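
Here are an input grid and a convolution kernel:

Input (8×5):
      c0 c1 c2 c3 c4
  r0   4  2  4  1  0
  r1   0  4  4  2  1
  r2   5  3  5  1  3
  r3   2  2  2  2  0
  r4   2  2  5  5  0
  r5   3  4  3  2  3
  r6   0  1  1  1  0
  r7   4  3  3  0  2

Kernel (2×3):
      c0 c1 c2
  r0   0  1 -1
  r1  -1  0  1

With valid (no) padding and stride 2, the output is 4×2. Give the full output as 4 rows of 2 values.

Output[0,0]: The receptive field on the input at this output position is [4 2 4 / 0 4 4]. Elementwise product with the kernel and sum: 2·1 + 4·-1 + 0·-1 + 4·1.

2 -2
-2 -4
-3 5
-1 0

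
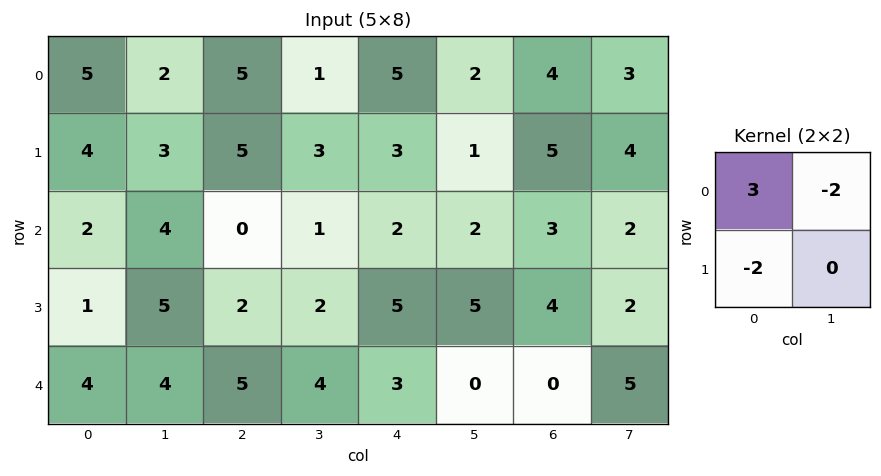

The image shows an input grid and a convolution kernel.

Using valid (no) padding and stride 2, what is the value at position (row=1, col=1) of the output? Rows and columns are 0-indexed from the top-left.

The receptive field on the input at this output position is [0 1 / 2 2]. Elementwise product with the kernel and sum: 0·3 + 1·-2 + 2·-2.

-6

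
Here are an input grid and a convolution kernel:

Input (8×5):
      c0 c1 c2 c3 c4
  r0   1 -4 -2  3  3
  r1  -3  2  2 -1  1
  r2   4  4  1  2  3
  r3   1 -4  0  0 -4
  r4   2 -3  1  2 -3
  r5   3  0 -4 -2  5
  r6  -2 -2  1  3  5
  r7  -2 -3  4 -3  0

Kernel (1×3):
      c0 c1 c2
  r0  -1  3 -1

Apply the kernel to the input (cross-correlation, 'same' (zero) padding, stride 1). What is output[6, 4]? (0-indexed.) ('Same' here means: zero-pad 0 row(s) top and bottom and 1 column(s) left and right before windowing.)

The receptive field on the zero-padded input at this output position is [3 5 0]. Elementwise product with the kernel and sum: 3·-1 + 5·3 + 0·-1.

12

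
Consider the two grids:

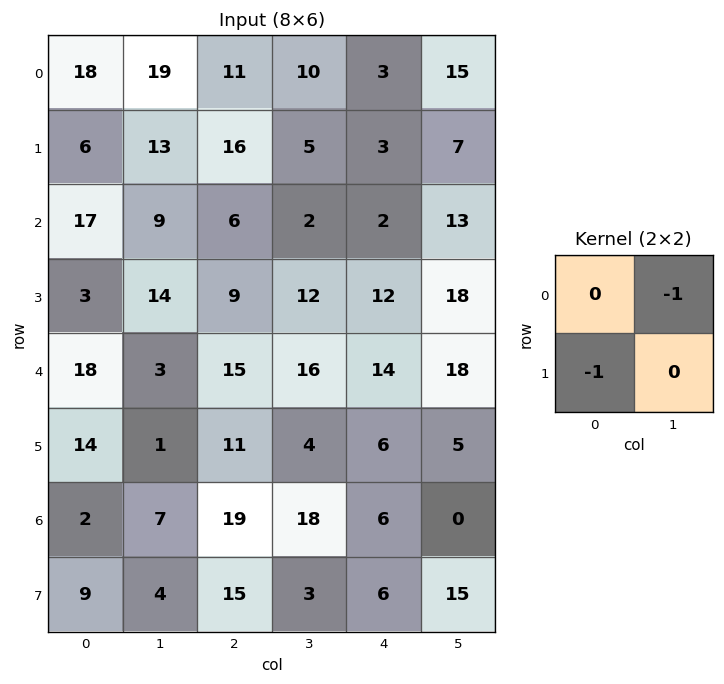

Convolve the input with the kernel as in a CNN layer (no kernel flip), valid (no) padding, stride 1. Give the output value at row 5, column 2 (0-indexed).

-23

The receptive field on the input at this output position is [11 4 / 19 18]. Elementwise product with the kernel and sum: 4·-1 + 19·-1.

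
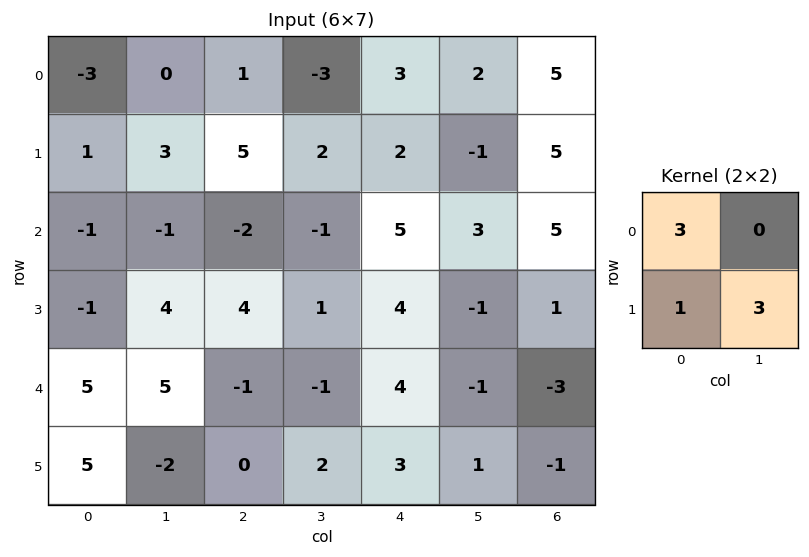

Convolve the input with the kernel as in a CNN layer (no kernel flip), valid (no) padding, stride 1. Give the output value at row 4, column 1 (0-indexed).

The receptive field on the input at this output position is [5 -1 / -2 0]. Elementwise product with the kernel and sum: 5·3 + -2·1 + 0·3.

13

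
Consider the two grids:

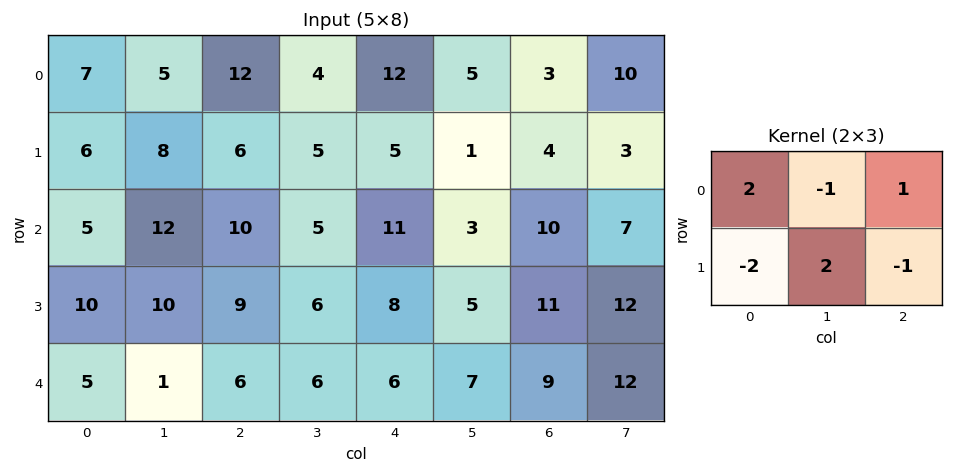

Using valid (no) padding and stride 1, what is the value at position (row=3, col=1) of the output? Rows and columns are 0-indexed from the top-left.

The receptive field on the input at this output position is [10 9 6 / 1 6 6]. Elementwise product with the kernel and sum: 10·2 + 9·-1 + 6·1 + 1·-2 + 6·2 + 6·-1.

21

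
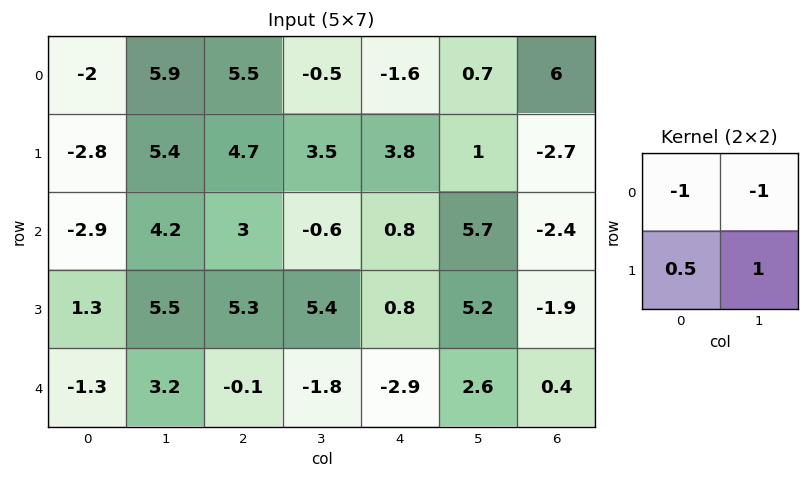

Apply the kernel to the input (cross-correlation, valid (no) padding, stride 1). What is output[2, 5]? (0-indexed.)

The receptive field on the input at this output position is [5.7 -2.4 / 5.2 -1.9]. Elementwise product with the kernel and sum: 5.7·-1 + -2.4·-1 + 5.2·0.5 + -1.9·1.

-2.6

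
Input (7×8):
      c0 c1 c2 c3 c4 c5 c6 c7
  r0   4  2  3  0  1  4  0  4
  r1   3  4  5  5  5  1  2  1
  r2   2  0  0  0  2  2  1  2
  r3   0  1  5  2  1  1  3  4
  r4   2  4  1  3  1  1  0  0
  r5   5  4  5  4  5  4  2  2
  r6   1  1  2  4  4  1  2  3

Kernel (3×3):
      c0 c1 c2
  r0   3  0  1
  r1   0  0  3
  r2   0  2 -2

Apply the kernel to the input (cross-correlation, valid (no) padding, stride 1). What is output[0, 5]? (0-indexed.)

The receptive field on the input at this output position is [4 0 4 / 1 2 1 / 2 1 2]. Elementwise product with the kernel and sum: 4·3 + 4·1 + 1·3 + 1·2 + 2·-2.

17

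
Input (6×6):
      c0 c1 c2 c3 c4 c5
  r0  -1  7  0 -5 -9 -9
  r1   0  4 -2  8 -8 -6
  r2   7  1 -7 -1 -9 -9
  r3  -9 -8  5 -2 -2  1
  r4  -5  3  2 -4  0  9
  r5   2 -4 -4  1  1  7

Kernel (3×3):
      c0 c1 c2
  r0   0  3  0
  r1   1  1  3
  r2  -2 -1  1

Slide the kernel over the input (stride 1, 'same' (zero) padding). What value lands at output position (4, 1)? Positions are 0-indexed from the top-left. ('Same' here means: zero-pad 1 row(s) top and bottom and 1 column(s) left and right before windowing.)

-24

The receptive field on the zero-padded input at this output position is [-9 -8 5 / -5 3 2 / 2 -4 -4]. Elementwise product with the kernel and sum: -8·3 + -5·1 + 3·1 + 2·3 + 2·-2 + -4·-1 + -4·1.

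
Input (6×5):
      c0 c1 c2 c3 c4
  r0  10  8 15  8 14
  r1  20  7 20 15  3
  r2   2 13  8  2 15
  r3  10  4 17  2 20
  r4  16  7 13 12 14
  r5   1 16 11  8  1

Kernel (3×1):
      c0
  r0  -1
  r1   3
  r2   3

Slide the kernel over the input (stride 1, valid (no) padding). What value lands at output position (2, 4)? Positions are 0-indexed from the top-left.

The receptive field on the input at this output position is [15 / 20 / 14]. Elementwise product with the kernel and sum: 15·-1 + 20·3 + 14·3.

87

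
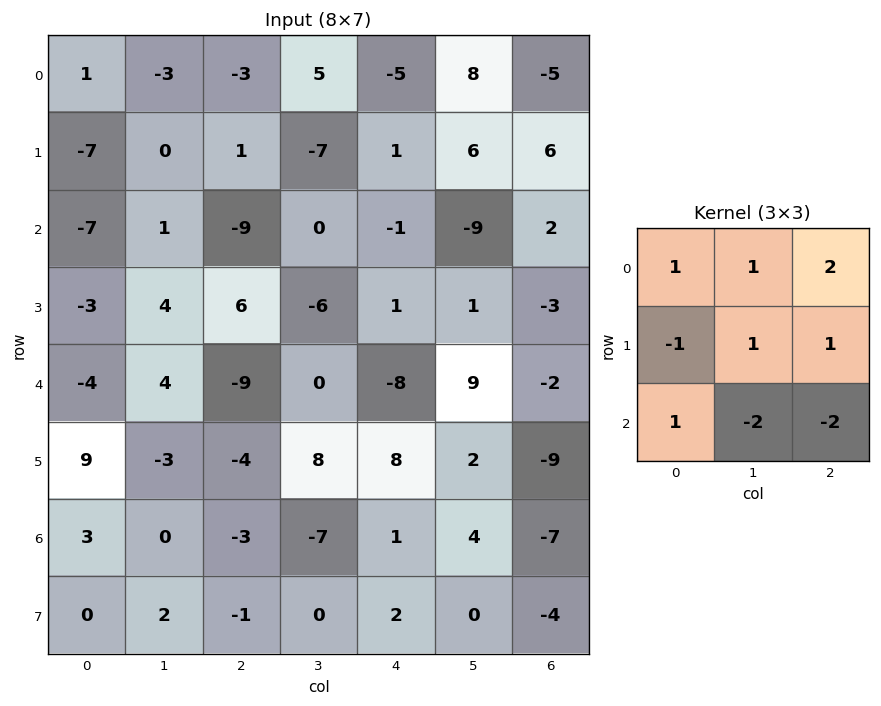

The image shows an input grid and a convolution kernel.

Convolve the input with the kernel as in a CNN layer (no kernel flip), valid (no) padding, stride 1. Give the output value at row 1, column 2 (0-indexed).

The receptive field on the input at this output position is [1 -7 1 / -9 0 -1 / 6 -6 1]. Elementwise product with the kernel and sum: 1·1 + -7·1 + 1·2 + -9·-1 + 0·1 + -1·1 + 6·1 + -6·-2 + 1·-2.

20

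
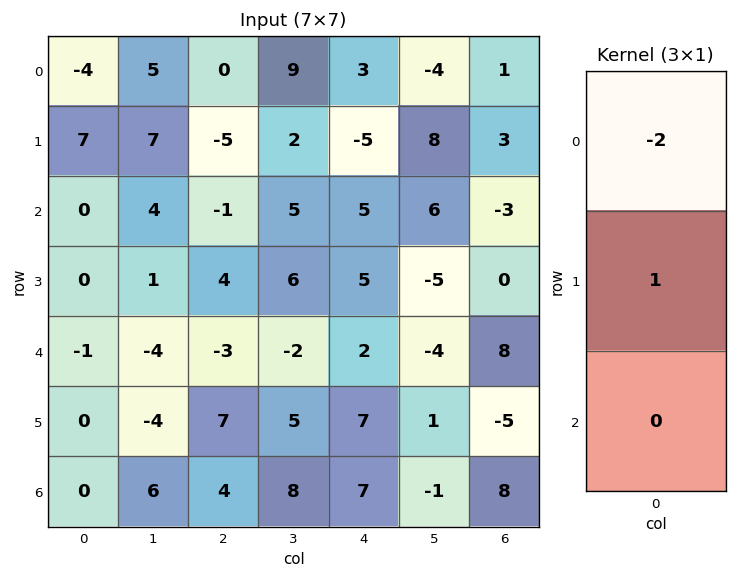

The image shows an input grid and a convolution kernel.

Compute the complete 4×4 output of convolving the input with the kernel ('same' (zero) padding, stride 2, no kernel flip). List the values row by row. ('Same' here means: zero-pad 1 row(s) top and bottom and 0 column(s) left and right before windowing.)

-4 0 3 1
-14 9 15 -9
-1 -11 -8 8
0 -10 -7 18

Output[0,0]: The receptive field on the zero-padded input at this output position is [0 / -4 / 7]. Elementwise product with the kernel and sum: 0·-2 + -4·1.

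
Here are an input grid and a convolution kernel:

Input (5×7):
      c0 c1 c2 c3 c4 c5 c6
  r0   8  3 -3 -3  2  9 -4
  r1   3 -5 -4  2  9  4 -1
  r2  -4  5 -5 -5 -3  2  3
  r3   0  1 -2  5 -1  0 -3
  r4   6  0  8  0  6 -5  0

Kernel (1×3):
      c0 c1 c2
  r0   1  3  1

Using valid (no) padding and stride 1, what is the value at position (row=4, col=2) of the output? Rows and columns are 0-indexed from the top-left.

The receptive field on the input at this output position is [8 0 6]. Elementwise product with the kernel and sum: 8·1 + 0·3 + 6·1.

14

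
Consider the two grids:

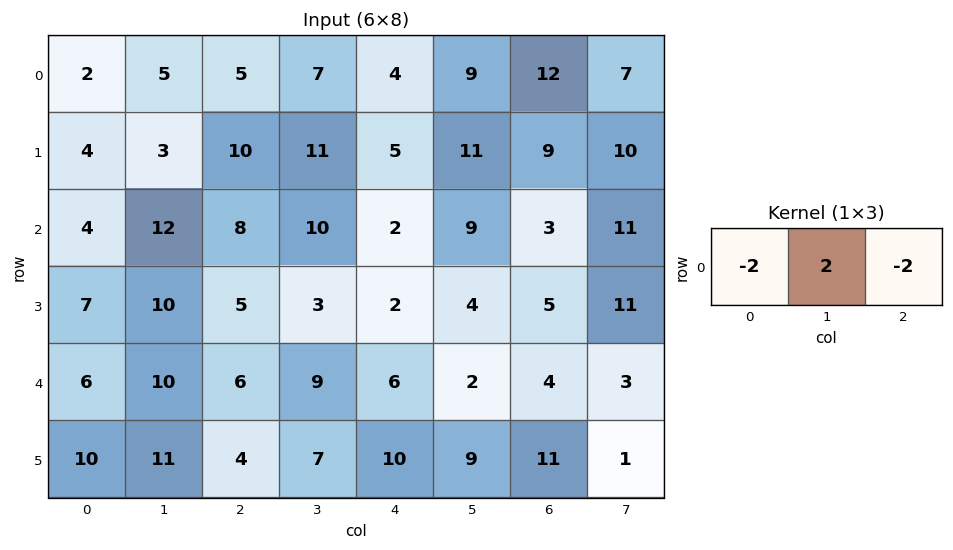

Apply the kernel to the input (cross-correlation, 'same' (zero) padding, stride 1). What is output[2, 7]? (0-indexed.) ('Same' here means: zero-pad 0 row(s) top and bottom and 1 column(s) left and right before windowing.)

16

The receptive field on the zero-padded input at this output position is [3 11 0]. Elementwise product with the kernel and sum: 3·-2 + 11·2 + 0·-2.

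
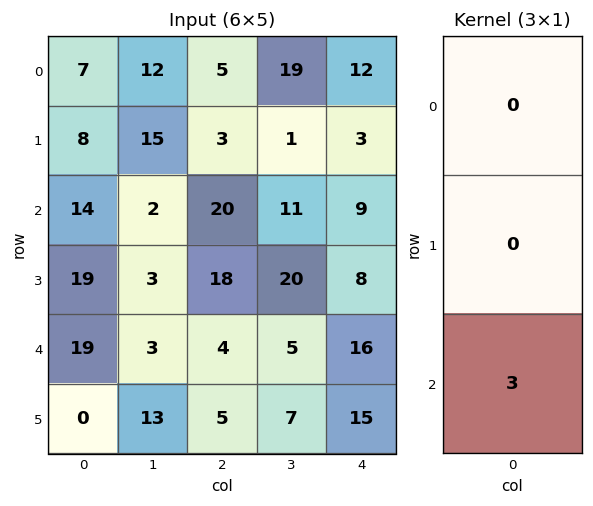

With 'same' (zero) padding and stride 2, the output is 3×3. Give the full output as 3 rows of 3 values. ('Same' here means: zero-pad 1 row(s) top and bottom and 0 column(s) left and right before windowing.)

Output[0,0]: The receptive field on the zero-padded input at this output position is [0 / 7 / 8]. Elementwise product with the kernel and sum: 8·3.

24 9 9
57 54 24
0 15 45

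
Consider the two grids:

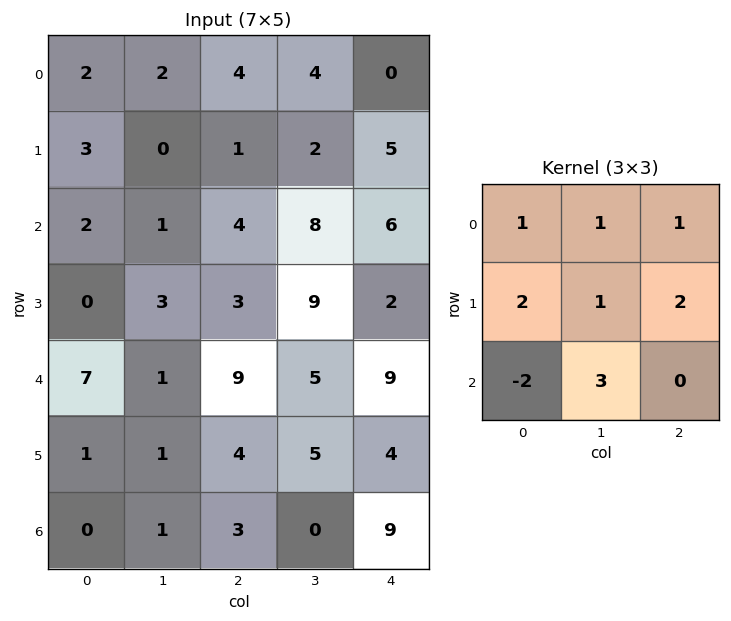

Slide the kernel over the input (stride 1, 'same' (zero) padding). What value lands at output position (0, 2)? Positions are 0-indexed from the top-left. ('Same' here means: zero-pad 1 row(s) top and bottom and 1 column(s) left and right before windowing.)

The receptive field on the zero-padded input at this output position is [0 0 0 / 2 4 4 / 0 1 2]. Elementwise product with the kernel and sum: 0·1 + 0·1 + 0·1 + 2·2 + 4·1 + 4·2 + 0·-2 + 1·3.

19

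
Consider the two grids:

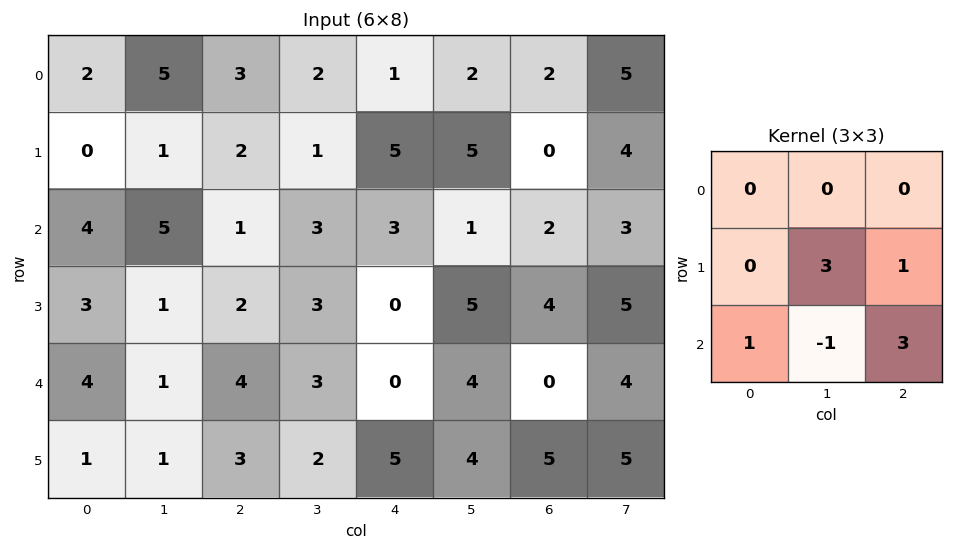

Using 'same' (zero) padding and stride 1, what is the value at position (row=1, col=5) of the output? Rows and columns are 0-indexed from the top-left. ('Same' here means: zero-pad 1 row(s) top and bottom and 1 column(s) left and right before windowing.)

23

The receptive field on the zero-padded input at this output position is [1 2 2 / 5 5 0 / 3 1 2]. Elementwise product with the kernel and sum: 5·3 + 0·1 + 3·1 + 1·-1 + 2·3.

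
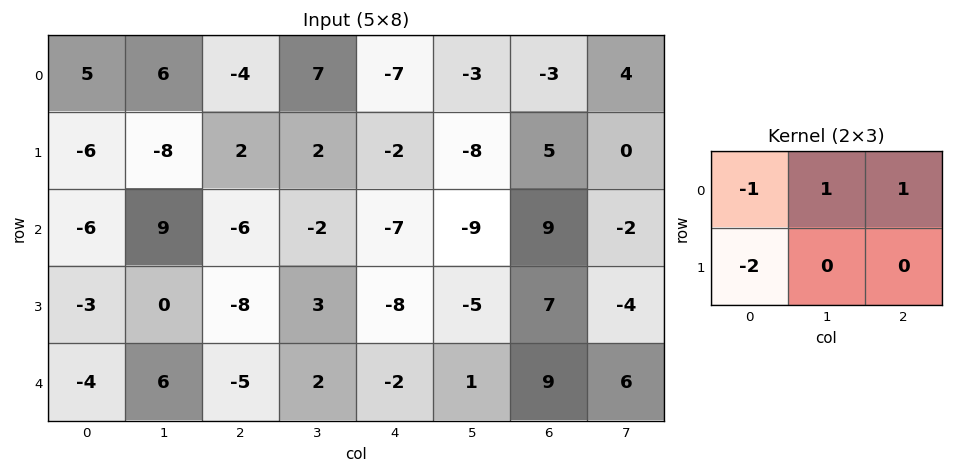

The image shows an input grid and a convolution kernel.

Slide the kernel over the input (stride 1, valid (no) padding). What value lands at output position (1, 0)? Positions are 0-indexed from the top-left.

12

The receptive field on the input at this output position is [-6 -8 2 / -6 9 -6]. Elementwise product with the kernel and sum: -6·-1 + -8·1 + 2·1 + -6·-2.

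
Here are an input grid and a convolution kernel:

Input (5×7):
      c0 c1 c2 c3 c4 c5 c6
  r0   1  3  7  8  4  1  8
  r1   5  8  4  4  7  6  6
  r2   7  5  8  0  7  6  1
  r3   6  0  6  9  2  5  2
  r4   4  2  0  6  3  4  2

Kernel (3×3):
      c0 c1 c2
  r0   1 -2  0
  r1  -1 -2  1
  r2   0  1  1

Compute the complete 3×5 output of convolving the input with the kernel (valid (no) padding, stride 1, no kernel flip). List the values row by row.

Output[0,0]: The receptive field on the input at this output position is [1 3 7 / 5 8 4 / 7 5 8]. Elementwise product with the kernel and sum: 1·1 + 3·-2 + 5·-1 + 8·-2 + 4·1 + 5·1 + 8·1.
Output[0,1]: The receptive field on the input at this output position is [3 7 8 / 8 4 4 / 5 8 0]. Elementwise product with the kernel and sum: 3·1 + 7·-2 + 8·-1 + 4·-2 + 4·1 + 8·1 + 0·1.

-9 -15 -7 1 -4
-14 -6 6 -11 -16
-1 -8 -5 -15 -9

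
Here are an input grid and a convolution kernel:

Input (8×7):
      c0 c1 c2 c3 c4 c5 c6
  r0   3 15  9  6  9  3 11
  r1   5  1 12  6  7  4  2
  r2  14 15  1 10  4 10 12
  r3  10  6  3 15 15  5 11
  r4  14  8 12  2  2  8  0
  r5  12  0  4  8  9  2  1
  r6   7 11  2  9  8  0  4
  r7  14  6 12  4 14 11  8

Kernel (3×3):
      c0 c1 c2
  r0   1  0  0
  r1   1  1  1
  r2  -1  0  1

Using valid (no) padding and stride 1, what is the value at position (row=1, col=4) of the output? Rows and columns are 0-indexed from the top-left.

29

The receptive field on the input at this output position is [7 4 2 / 4 10 12 / 15 5 11]. Elementwise product with the kernel and sum: 7·1 + 4·1 + 10·1 + 12·1 + 15·-1 + 11·1.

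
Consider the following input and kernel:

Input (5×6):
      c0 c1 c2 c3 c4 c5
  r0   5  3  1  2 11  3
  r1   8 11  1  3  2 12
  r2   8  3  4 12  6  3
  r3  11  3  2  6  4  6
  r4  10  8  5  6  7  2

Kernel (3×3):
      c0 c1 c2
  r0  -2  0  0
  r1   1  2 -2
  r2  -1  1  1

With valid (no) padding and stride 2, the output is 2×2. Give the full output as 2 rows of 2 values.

17 15
0 6

Output[0,0]: The receptive field on the input at this output position is [5 3 1 / 8 11 1 / 8 3 4]. Elementwise product with the kernel and sum: 5·-2 + 8·1 + 11·2 + 1·-2 + 8·-1 + 3·1 + 4·1.
Output[0,1]: The receptive field on the input at this output position is [1 2 11 / 1 3 2 / 4 12 6]. Elementwise product with the kernel and sum: 1·-2 + 1·1 + 3·2 + 2·-2 + 4·-1 + 12·1 + 6·1.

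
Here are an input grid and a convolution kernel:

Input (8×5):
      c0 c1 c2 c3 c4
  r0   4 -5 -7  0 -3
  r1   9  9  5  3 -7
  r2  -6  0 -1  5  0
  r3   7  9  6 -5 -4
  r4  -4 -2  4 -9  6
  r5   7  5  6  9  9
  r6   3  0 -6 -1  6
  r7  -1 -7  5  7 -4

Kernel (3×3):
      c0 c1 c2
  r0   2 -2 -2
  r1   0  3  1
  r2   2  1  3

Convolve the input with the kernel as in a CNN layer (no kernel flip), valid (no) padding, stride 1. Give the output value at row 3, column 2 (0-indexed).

The receptive field on the input at this output position is [6 -5 -4 / 4 -9 6 / 6 9 9]. Elementwise product with the kernel and sum: 6·2 + -5·-2 + -4·-2 + -9·3 + 6·1 + 6·2 + 9·1 + 9·3.

57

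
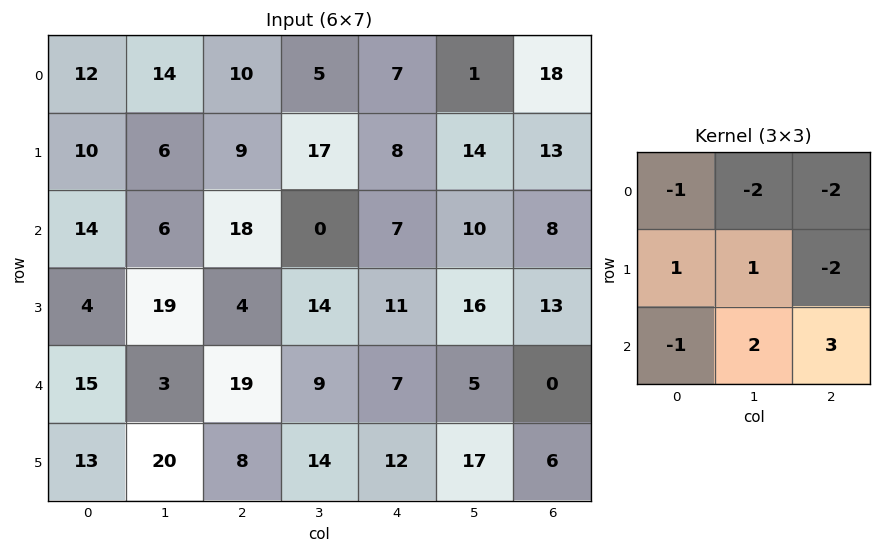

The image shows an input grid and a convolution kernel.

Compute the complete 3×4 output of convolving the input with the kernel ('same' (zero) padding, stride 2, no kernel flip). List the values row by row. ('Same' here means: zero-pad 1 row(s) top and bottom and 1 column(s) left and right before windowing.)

Output[0,0]: The receptive field on the zero-padded input at this output position is [0 0 0 / 0 12 14 / 0 10 6]. Elementwise product with the kernel and sum: 0·-1 + 0·-2 + 0·-2 + 0·1 + 12·1 + 14·-2 + 0·-1 + 10·2 + 6·3.
Output[0,1]: The receptive field on the zero-padded input at this output position is [0 0 0 / 14 10 5 / 6 9 17]. Elementwise product with the kernel and sum: 0·-1 + 0·-2 + 0·-2 + 14·1 + 10·1 + 5·-2 + 6·-1 + 9·2 + 17·3.

22 77 51 31
35 -3 -18 -12
49 -13 -1 -42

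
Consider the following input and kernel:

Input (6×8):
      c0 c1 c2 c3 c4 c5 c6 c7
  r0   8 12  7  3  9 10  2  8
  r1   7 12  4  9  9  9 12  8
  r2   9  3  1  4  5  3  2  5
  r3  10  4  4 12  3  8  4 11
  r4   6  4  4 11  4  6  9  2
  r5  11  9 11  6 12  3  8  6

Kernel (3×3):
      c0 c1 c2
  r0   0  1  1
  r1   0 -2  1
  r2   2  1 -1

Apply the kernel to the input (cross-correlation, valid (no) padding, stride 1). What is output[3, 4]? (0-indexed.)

The receptive field on the input at this output position is [3 8 4 / 4 6 9 / 12 3 8]. Elementwise product with the kernel and sum: 8·1 + 4·1 + 6·-2 + 9·1 + 12·2 + 3·1 + 8·-1.

28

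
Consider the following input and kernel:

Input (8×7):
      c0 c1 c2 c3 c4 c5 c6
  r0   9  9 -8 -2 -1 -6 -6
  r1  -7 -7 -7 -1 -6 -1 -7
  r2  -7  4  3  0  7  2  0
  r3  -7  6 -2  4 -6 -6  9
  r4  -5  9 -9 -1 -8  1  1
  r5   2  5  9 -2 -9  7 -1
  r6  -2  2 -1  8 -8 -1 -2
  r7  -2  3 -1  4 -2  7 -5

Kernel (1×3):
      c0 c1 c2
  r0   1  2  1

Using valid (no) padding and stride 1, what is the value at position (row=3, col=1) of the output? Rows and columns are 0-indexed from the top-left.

6

The receptive field on the input at this output position is [6 -2 4]. Elementwise product with the kernel and sum: 6·1 + -2·2 + 4·1.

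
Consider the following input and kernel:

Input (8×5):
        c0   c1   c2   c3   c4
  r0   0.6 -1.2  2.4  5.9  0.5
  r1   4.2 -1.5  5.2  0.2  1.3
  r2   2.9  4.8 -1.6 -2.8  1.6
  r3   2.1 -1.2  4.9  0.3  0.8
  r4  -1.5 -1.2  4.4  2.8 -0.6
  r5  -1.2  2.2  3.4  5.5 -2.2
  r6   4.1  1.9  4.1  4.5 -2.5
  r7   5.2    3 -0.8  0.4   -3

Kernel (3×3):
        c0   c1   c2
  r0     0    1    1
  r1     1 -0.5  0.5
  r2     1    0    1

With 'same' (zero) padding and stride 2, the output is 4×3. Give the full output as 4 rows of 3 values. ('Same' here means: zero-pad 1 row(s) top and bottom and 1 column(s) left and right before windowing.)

-2.4 -0.75 5.85
2.45 8.7 -2
3.25 10.9 9.4
2.9 14.4 3.95

Output[0,0]: The receptive field on the zero-padded input at this output position is [0 0 0 / 0 0.6 -1.2 / 0 4.2 -1.5]. Elementwise product with the kernel and sum: 0·1 + 0·1 + 0·1 + 0.6·-0.5 + -1.2·0.5 + 0·1 + -1.5·1.
Output[0,1]: The receptive field on the zero-padded input at this output position is [0 0 0 / -1.2 2.4 5.9 / -1.5 5.2 0.2]. Elementwise product with the kernel and sum: 0·1 + 0·1 + -1.2·1 + 2.4·-0.5 + 5.9·0.5 + -1.5·1 + 0.2·1.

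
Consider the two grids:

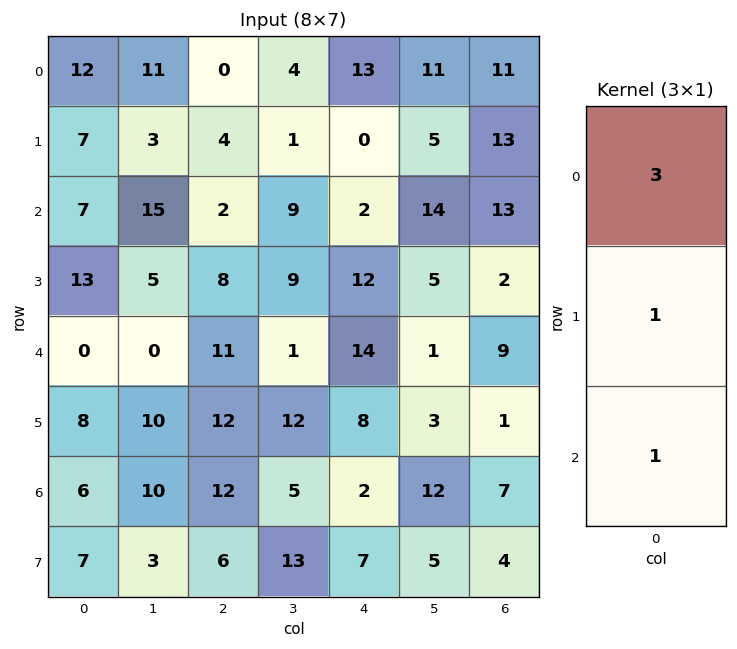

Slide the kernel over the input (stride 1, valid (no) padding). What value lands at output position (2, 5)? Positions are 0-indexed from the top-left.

The receptive field on the input at this output position is [14 / 5 / 1]. Elementwise product with the kernel and sum: 14·3 + 5·1 + 1·1.

48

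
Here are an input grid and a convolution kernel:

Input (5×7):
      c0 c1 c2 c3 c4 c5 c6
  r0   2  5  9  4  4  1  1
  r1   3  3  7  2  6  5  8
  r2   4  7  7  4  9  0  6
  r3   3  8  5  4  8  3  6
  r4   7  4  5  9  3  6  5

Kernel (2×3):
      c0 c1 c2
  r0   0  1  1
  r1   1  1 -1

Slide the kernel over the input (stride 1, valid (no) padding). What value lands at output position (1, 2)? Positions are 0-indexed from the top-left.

10

The receptive field on the input at this output position is [7 2 6 / 7 4 9]. Elementwise product with the kernel and sum: 2·1 + 6·1 + 7·1 + 4·1 + 9·-1.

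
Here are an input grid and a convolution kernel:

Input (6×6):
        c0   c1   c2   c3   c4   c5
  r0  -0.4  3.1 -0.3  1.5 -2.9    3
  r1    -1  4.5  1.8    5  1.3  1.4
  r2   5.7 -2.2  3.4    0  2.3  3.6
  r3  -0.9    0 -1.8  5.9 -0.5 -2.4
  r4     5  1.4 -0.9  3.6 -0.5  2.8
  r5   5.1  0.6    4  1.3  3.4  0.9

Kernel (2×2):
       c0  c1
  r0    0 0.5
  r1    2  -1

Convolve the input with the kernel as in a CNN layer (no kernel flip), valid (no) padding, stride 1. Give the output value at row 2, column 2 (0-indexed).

The receptive field on the input at this output position is [3.4 0 / -1.8 5.9]. Elementwise product with the kernel and sum: 0·0.5 + -1.8·2 + 5.9·-1.

-9.5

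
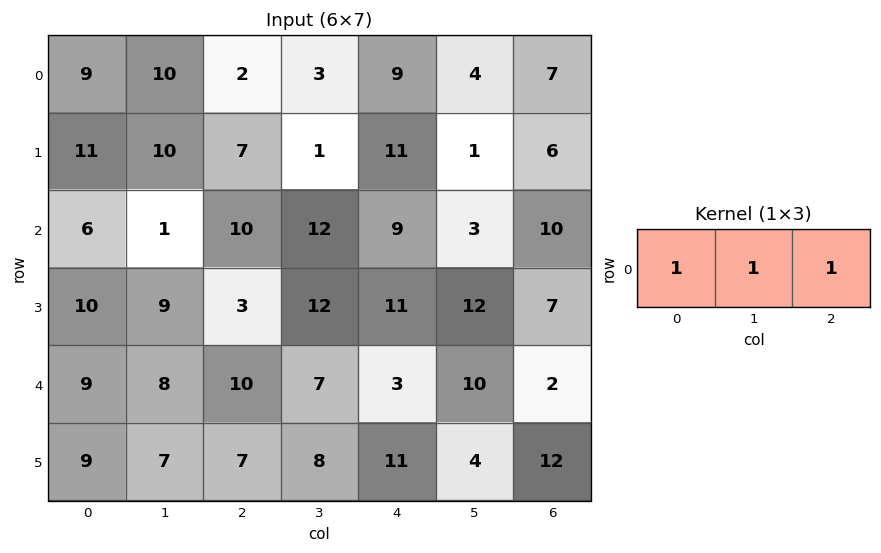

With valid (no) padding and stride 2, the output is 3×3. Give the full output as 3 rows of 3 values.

21 14 20
17 31 22
27 20 15

Output[0,0]: The receptive field on the input at this output position is [9 10 2]. Elementwise product with the kernel and sum: 9·1 + 10·1 + 2·1.
Output[0,1]: The receptive field on the input at this output position is [2 3 9]. Elementwise product with the kernel and sum: 2·1 + 3·1 + 9·1.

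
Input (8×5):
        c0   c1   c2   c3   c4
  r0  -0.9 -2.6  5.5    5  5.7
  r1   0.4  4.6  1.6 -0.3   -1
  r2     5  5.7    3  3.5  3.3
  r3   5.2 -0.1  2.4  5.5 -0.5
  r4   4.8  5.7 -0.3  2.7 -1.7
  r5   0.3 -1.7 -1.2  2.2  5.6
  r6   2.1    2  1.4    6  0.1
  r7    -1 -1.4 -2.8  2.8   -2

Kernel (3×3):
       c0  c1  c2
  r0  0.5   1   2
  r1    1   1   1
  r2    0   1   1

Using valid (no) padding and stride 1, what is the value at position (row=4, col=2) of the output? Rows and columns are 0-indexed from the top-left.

11.85

The receptive field on the input at this output position is [-0.3 2.7 -1.7 / -1.2 2.2 5.6 / 1.4 6 0.1]. Elementwise product with the kernel and sum: -0.3·0.5 + 2.7·1 + -1.7·2 + -1.2·1 + 2.2·1 + 5.6·1 + 6·1 + 0.1·1.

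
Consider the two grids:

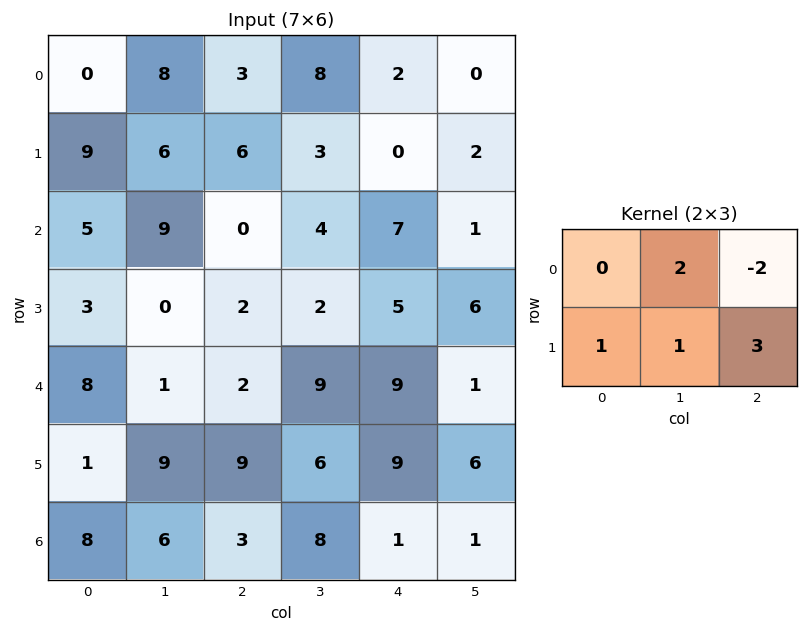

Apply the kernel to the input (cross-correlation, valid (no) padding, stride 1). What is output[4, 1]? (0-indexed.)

22

The receptive field on the input at this output position is [1 2 9 / 9 9 6]. Elementwise product with the kernel and sum: 2·2 + 9·-2 + 9·1 + 9·1 + 6·3.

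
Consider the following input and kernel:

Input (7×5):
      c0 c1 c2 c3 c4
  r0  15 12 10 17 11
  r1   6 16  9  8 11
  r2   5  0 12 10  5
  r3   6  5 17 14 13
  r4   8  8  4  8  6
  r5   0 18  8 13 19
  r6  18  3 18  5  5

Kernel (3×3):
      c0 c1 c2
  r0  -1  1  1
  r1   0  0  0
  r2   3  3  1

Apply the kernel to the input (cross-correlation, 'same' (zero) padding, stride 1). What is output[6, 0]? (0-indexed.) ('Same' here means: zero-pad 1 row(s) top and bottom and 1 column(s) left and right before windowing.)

18

The receptive field on the zero-padded input at this output position is [0 0 18 / 0 18 3 / 0 0 0]. Elementwise product with the kernel and sum: 0·-1 + 0·1 + 18·1 + 0·3 + 0·3 + 0·1.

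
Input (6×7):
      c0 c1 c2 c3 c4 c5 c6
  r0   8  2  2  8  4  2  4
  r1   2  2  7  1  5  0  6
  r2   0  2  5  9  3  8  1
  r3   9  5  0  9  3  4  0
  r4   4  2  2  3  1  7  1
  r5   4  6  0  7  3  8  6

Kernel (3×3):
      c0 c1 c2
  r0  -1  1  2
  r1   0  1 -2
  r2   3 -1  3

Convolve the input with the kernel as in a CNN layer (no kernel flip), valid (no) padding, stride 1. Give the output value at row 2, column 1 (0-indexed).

16

The receptive field on the input at this output position is [2 5 9 / 5 0 9 / 2 2 3]. Elementwise product with the kernel and sum: 2·-1 + 5·1 + 9·2 + 0·1 + 9·-2 + 2·3 + 2·-1 + 3·3.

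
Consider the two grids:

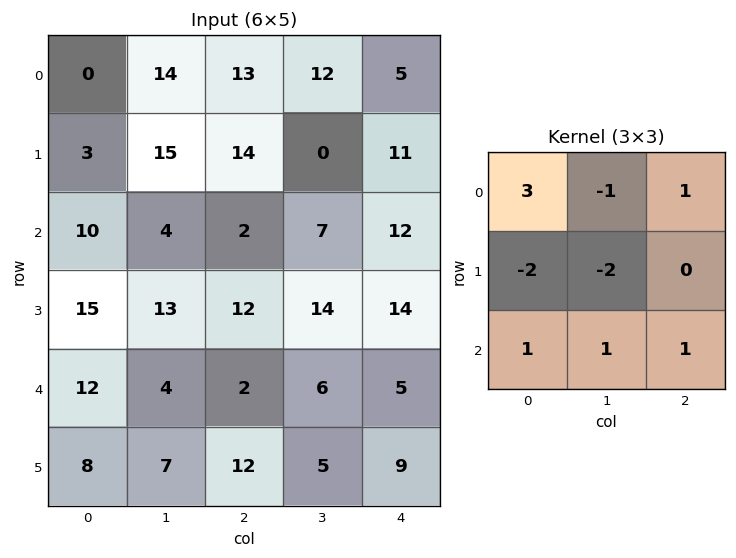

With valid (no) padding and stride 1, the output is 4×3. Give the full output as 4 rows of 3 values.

-21 -4 25
20 58 75
-10 -21 -28
39 53 46

Output[0,0]: The receptive field on the input at this output position is [0 14 13 / 3 15 14 / 10 4 2]. Elementwise product with the kernel and sum: 0·3 + 14·-1 + 13·1 + 3·-2 + 15·-2 + 10·1 + 4·1 + 2·1.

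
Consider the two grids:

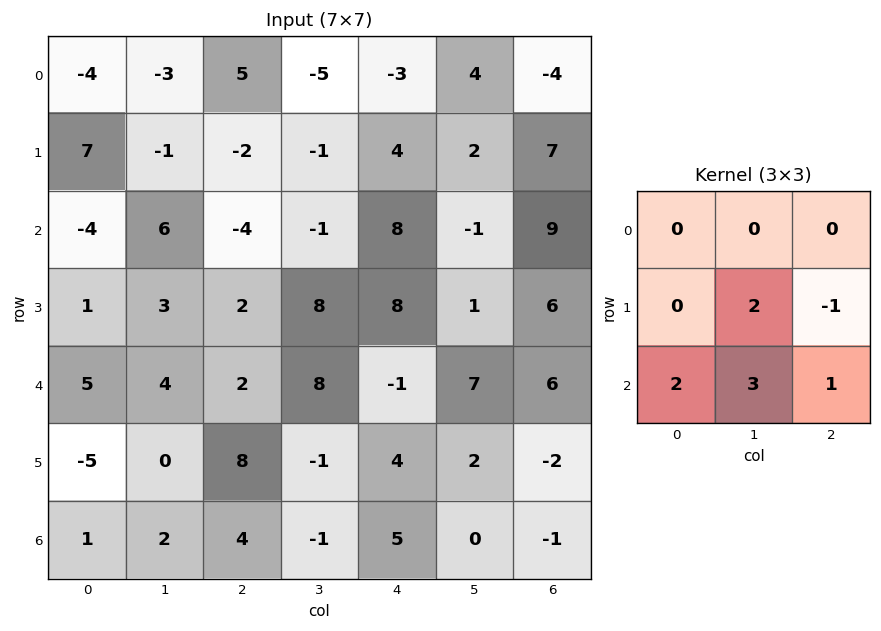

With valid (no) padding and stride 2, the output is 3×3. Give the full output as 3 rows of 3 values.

6 -9 19
28 35 21
4 4 15

Output[0,0]: The receptive field on the input at this output position is [-4 -3 5 / 7 -1 -2 / -4 6 -4]. Elementwise product with the kernel and sum: -1·2 + -2·-1 + -4·2 + 6·3 + -4·1.
Output[0,1]: The receptive field on the input at this output position is [5 -5 -3 / -2 -1 4 / -4 -1 8]. Elementwise product with the kernel and sum: -1·2 + 4·-1 + -4·2 + -1·3 + 8·1.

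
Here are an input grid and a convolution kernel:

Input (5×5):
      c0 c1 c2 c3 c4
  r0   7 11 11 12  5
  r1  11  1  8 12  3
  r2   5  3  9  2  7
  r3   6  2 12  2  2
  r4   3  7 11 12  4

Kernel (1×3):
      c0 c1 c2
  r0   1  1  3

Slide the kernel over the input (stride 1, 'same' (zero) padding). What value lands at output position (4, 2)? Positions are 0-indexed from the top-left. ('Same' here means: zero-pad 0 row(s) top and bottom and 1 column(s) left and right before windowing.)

The receptive field on the zero-padded input at this output position is [7 11 12]. Elementwise product with the kernel and sum: 7·1 + 11·1 + 12·3.

54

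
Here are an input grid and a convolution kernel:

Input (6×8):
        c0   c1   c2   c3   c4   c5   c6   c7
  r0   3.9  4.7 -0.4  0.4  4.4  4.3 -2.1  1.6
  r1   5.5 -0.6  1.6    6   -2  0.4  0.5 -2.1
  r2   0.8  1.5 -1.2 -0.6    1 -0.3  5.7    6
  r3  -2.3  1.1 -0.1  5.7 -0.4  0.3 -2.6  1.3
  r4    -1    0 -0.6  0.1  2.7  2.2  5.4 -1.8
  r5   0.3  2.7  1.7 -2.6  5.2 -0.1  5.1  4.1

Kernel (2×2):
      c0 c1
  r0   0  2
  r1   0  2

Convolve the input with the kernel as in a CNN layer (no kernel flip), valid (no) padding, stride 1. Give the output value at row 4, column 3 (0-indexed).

The receptive field on the input at this output position is [0.1 2.7 / -2.6 5.2]. Elementwise product with the kernel and sum: 2.7·2 + 5.2·2.

15.8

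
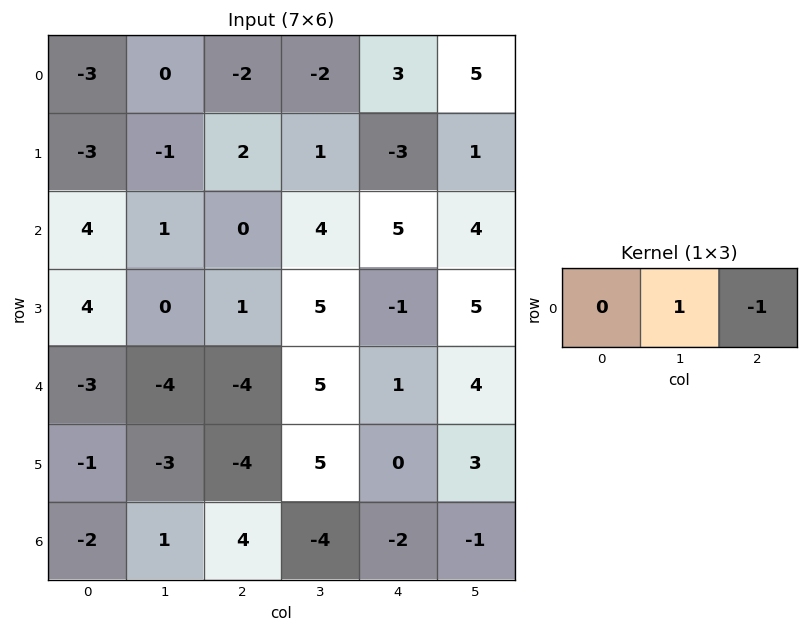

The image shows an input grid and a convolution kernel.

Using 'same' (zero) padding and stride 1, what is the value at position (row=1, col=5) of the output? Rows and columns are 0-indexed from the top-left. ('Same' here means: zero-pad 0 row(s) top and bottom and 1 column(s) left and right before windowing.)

The receptive field on the zero-padded input at this output position is [-3 1 0]. Elementwise product with the kernel and sum: 1·1 + 0·-1.

1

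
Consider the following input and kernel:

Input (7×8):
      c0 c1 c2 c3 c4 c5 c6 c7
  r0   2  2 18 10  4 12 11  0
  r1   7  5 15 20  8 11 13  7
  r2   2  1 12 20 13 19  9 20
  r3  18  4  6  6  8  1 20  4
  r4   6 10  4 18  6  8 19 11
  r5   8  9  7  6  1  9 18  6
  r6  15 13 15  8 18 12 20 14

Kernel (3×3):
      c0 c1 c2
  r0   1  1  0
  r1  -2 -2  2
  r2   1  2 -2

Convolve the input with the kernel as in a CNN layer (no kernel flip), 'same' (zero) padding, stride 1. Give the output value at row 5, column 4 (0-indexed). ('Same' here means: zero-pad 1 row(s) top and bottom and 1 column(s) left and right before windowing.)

The receptive field on the zero-padded input at this output position is [18 6 8 / 6 1 9 / 8 18 12]. Elementwise product with the kernel and sum: 18·1 + 6·1 + 6·-2 + 1·-2 + 9·2 + 8·1 + 18·2 + 12·-2.

48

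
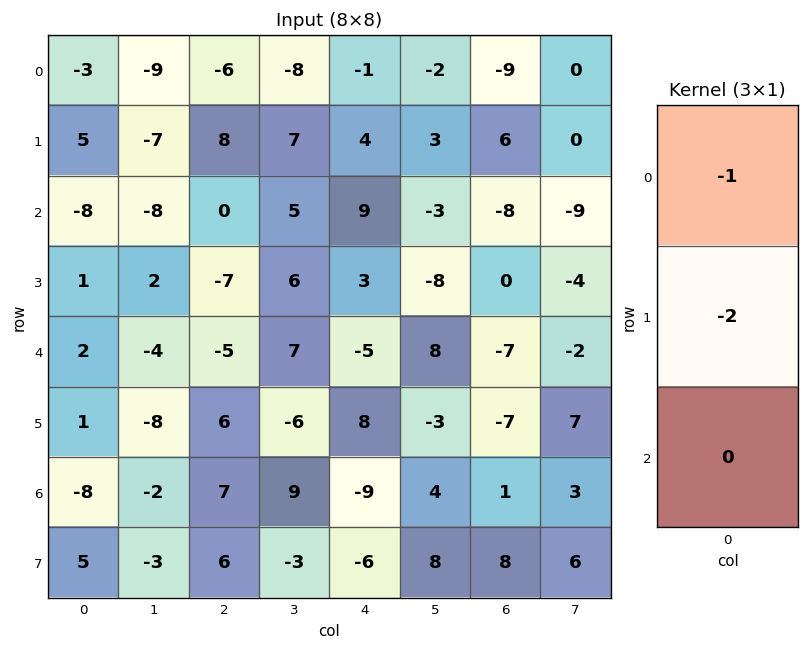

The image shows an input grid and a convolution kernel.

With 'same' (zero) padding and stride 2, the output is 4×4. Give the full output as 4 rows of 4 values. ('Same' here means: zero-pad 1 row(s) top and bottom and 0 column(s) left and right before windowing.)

Output[0,0]: The receptive field on the zero-padded input at this output position is [0 / -3 / 5]. Elementwise product with the kernel and sum: 0·-1 + -3·-2.
Output[0,1]: The receptive field on the zero-padded input at this output position is [0 / -6 / 8]. Elementwise product with the kernel and sum: 0·-1 + -6·-2.

6 12 2 18
11 -8 -22 10
-5 17 7 14
15 -20 10 5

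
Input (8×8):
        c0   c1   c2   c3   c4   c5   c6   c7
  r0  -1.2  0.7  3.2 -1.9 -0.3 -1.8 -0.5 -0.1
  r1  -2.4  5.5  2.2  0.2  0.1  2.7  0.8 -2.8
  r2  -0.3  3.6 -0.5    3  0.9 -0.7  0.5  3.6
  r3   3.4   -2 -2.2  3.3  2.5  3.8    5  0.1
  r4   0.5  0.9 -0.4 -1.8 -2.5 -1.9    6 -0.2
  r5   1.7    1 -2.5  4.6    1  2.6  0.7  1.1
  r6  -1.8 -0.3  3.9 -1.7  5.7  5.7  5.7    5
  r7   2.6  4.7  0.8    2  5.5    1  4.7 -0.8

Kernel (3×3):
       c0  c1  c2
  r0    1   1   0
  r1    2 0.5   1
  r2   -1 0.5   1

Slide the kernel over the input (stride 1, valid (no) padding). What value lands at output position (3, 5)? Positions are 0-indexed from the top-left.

6.65

The receptive field on the input at this output position is [3.8 5 0.1 / -1.9 6 -0.2 / 2.6 0.7 1.1]. Elementwise product with the kernel and sum: 3.8·1 + 5·1 + -1.9·2 + 6·0.5 + -0.2·1 + 2.6·-1 + 0.7·0.5 + 1.1·1.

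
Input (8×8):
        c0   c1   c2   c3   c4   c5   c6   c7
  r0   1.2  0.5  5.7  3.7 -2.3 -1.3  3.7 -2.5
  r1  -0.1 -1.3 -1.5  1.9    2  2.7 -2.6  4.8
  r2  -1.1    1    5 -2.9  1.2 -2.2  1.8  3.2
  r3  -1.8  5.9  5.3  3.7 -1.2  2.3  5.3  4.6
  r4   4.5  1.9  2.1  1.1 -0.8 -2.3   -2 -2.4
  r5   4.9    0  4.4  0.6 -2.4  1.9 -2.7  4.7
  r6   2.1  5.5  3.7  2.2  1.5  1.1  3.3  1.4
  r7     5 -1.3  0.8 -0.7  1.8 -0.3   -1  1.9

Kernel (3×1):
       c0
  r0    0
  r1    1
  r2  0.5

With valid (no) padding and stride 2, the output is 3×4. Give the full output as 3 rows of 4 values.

-0.65 1 2.6 -1.7
0.45 6.35 -1.6 4.3
5.95 6.25 -1.65 -1.05

Output[0,0]: The receptive field on the input at this output position is [1.2 / -0.1 / -1.1]. Elementwise product with the kernel and sum: -0.1·1 + -1.1·0.5.
Output[0,1]: The receptive field on the input at this output position is [5.7 / -1.5 / 5]. Elementwise product with the kernel and sum: -1.5·1 + 5·0.5.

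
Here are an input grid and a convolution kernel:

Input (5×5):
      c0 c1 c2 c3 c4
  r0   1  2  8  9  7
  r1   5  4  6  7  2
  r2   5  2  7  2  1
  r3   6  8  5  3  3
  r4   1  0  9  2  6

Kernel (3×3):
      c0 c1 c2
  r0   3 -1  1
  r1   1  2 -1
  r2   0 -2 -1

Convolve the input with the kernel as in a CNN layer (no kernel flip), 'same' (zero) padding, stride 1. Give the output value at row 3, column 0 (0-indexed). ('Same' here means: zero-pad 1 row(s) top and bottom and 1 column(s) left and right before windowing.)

The receptive field on the zero-padded input at this output position is [0 5 2 / 0 6 8 / 0 1 0]. Elementwise product with the kernel and sum: 0·3 + 5·-1 + 2·1 + 0·1 + 6·2 + 8·-1 + 1·-2 + 0·-1.

-1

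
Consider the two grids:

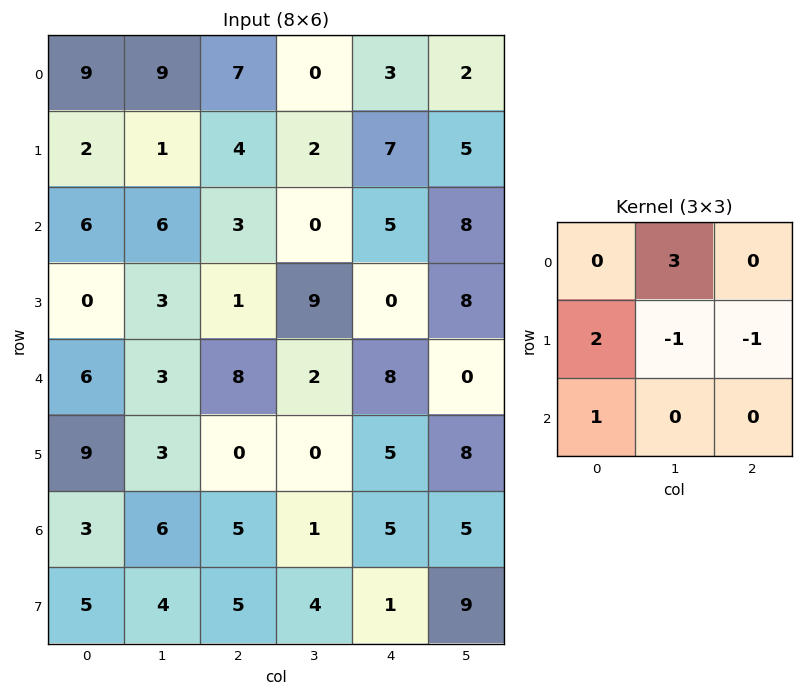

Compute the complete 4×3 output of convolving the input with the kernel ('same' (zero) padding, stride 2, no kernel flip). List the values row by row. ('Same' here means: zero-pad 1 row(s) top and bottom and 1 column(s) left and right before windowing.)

Output[0,0]: The receptive field on the zero-padded input at this output position is [0 0 0 / 0 9 9 / 0 2 1]. Elementwise product with the kernel and sum: 0·3 + 0·2 + 9·-1 + 9·-1 + 0·1.
Output[0,1]: The receptive field on the zero-padded input at this output position is [0 0 0 / 9 7 0 / 1 4 2]. Elementwise product with the kernel and sum: 0·3 + 9·2 + 7·-1 + 0·-1 + 1·1.

-18 12 -3
-6 24 17
-9 2 -4
18 10 11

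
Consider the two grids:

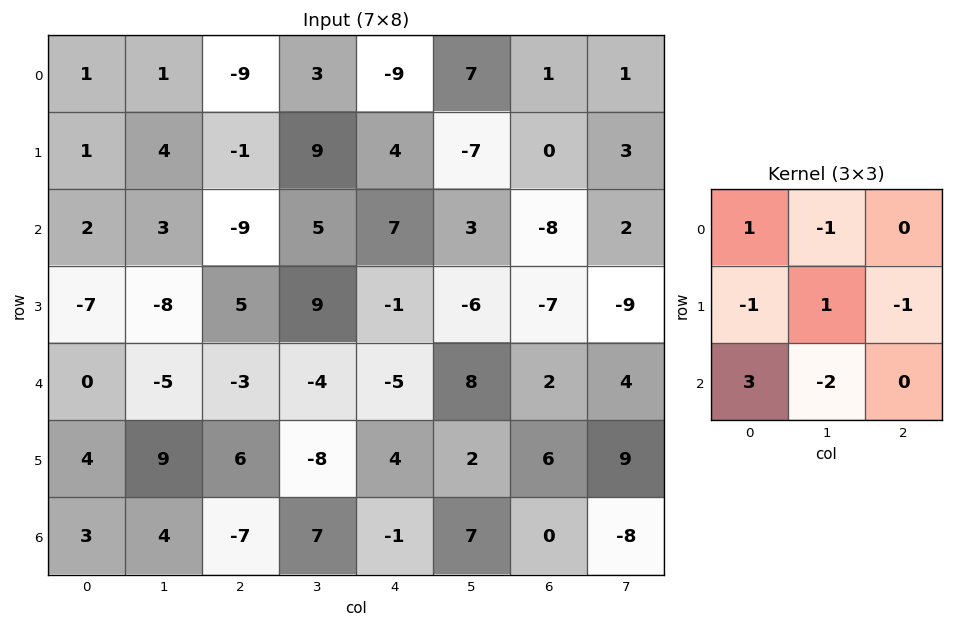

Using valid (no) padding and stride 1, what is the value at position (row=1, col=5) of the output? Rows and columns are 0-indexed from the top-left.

-24

The receptive field on the input at this output position is [-7 0 3 / 3 -8 2 / -6 -7 -9]. Elementwise product with the kernel and sum: -7·1 + 0·-1 + 3·-1 + -8·1 + 2·-1 + -6·3 + -7·-2.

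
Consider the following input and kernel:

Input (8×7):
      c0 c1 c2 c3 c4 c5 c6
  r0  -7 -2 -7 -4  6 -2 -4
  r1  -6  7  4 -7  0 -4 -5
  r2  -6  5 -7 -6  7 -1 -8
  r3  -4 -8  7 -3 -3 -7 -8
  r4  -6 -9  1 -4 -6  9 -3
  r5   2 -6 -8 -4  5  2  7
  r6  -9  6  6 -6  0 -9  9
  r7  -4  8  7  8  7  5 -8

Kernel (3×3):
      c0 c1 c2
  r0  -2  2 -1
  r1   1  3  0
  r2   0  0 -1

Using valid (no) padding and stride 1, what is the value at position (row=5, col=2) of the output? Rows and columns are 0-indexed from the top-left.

The receptive field on the input at this output position is [-8 -4 5 / 6 -6 0 / 7 8 7]. Elementwise product with the kernel and sum: -8·-2 + -4·2 + 5·-1 + 6·1 + -6·3 + 7·-1.

-16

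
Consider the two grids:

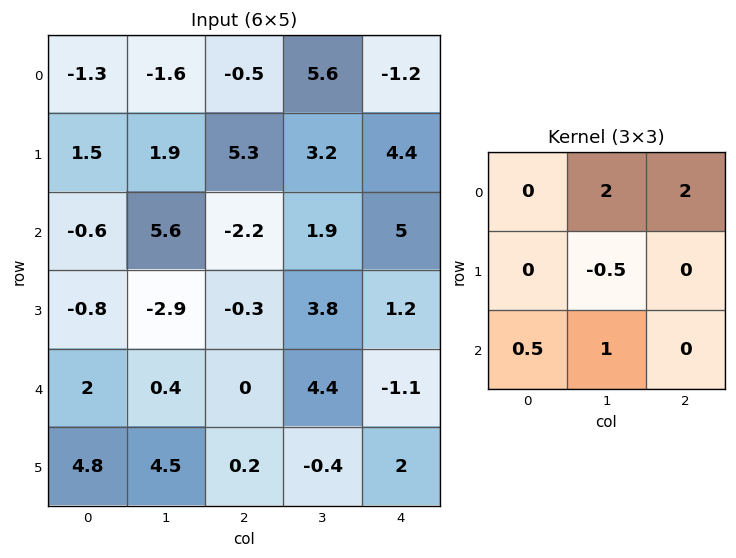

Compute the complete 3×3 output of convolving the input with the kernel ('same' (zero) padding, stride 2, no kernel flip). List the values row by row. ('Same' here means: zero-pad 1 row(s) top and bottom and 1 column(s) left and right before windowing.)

Output[0,0]: The receptive field on the zero-padded input at this output position is [0 0 0 / 0 -1.3 -1.6 / 0 1.5 1.9]. Elementwise product with the kernel and sum: 0·2 + 0·2 + -1.3·-0.5 + 0·0.5 + 1.5·1.
Output[0,1]: The receptive field on the zero-padded input at this output position is [0 0 0 / -1.6 -0.5 5.6 / 1.9 5.3 3.2]. Elementwise product with the kernel and sum: 0·2 + 0·2 + -0.5·-0.5 + 1.9·0.5 + 5.3·1.

2.15 6.5 6.6
6.3 16.35 9.4
-3.6 9.45 4.75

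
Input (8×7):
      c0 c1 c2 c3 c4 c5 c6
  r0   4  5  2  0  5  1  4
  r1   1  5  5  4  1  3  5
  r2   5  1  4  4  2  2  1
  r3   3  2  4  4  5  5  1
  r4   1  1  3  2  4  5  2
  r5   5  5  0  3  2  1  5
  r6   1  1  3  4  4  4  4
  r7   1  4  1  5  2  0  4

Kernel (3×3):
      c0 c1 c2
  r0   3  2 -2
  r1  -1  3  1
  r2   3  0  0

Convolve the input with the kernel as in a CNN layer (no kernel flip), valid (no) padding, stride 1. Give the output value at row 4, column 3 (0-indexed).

20

The receptive field on the input at this output position is [2 4 5 / 3 2 1 / 4 4 4]. Elementwise product with the kernel and sum: 2·3 + 4·2 + 5·-2 + 3·-1 + 2·3 + 1·1 + 4·3.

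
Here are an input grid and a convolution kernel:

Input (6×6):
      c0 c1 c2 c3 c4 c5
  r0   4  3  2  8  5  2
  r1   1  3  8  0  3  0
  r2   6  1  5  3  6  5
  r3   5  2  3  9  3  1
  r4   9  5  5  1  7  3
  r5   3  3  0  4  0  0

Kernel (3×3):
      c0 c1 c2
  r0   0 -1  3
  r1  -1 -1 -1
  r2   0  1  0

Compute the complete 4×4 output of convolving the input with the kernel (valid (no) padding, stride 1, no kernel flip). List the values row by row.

-8 16 -1 4
11 -14 4 -14
9 -5 1 3
-9 13 -9 -11

Output[0,0]: The receptive field on the input at this output position is [4 3 2 / 1 3 8 / 6 1 5]. Elementwise product with the kernel and sum: 3·-1 + 2·3 + 1·-1 + 3·-1 + 8·-1 + 1·1.
Output[0,1]: The receptive field on the input at this output position is [3 2 8 / 3 8 0 / 1 5 3]. Elementwise product with the kernel and sum: 2·-1 + 8·3 + 3·-1 + 8·-1 + 0·-1 + 5·1.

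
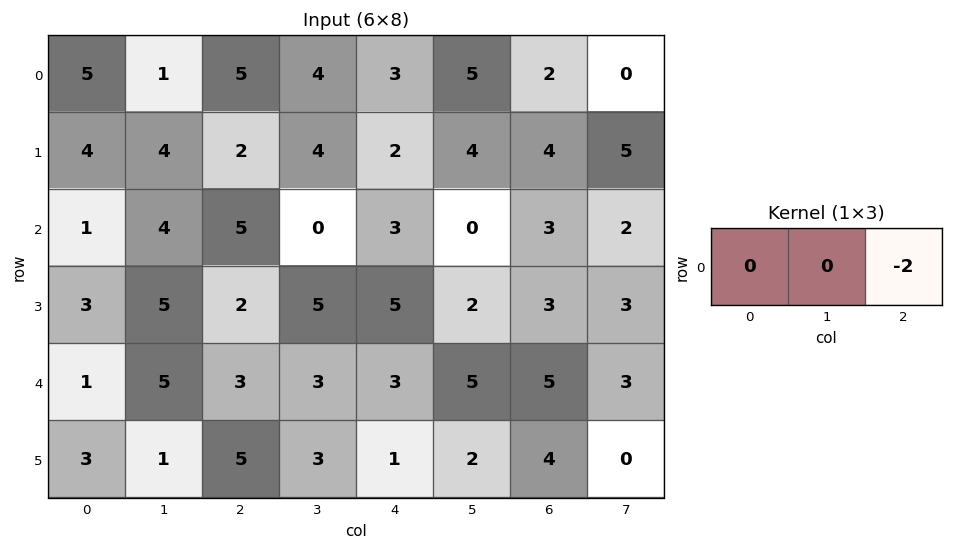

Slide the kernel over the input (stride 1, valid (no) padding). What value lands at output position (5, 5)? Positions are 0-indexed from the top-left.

0

The receptive field on the input at this output position is [2 4 0]. Elementwise product with the kernel and sum: 0·-2.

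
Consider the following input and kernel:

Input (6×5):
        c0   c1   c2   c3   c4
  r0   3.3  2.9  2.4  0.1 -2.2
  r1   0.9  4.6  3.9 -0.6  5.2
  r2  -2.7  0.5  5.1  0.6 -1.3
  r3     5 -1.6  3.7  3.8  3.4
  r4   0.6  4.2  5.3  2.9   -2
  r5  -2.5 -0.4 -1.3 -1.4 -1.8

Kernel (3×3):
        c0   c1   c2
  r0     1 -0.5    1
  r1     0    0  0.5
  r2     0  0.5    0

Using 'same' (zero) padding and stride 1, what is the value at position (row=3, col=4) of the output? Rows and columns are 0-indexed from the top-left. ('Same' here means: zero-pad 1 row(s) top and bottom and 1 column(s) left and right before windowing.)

0.25

The receptive field on the zero-padded input at this output position is [0.6 -1.3 0 / 3.8 3.4 0 / 2.9 -2 0]. Elementwise product with the kernel and sum: 0.6·1 + -1.3·-0.5 + 0·1 + 0·0.5 + -2·0.5.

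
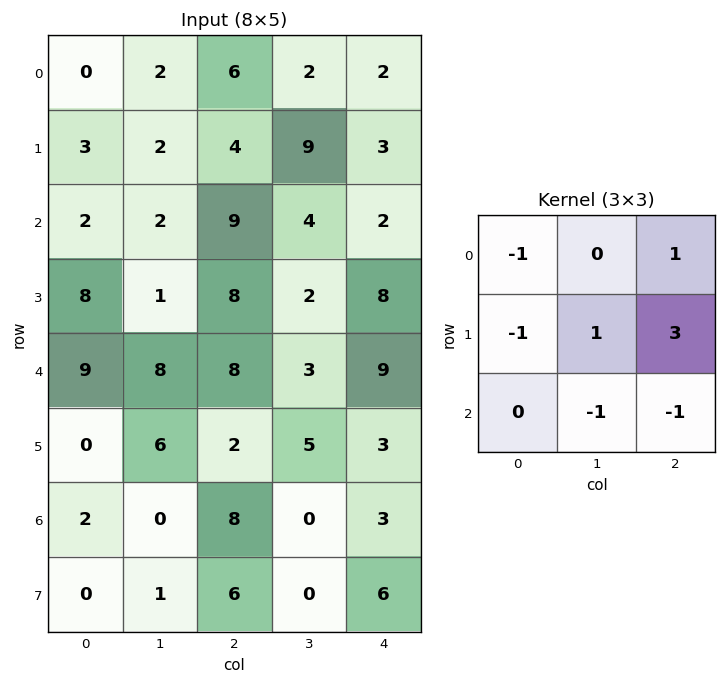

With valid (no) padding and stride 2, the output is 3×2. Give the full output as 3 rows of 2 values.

Output[0,0]: The receptive field on the input at this output position is [0 2 6 / 3 2 4 / 2 2 9]. Elementwise product with the kernel and sum: 0·-1 + 6·1 + 3·-1 + 2·1 + 4·3 + 2·-1 + 9·-1.

6 4
8 -1
3 10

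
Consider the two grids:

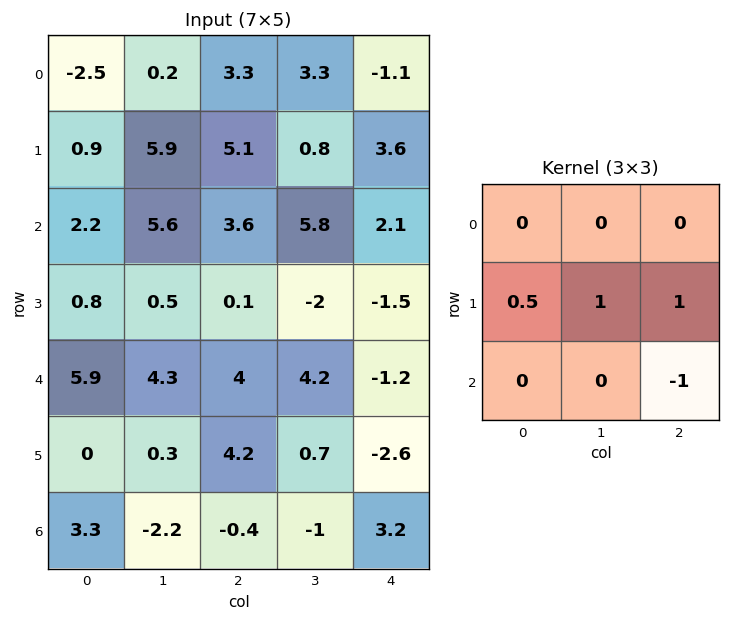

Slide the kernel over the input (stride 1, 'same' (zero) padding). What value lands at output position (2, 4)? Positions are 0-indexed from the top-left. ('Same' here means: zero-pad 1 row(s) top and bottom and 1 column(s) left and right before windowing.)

5

The receptive field on the zero-padded input at this output position is [0.8 3.6 0 / 5.8 2.1 0 / -2 -1.5 0]. Elementwise product with the kernel and sum: 5.8·0.5 + 2.1·1 + 0·1 + 0·-1.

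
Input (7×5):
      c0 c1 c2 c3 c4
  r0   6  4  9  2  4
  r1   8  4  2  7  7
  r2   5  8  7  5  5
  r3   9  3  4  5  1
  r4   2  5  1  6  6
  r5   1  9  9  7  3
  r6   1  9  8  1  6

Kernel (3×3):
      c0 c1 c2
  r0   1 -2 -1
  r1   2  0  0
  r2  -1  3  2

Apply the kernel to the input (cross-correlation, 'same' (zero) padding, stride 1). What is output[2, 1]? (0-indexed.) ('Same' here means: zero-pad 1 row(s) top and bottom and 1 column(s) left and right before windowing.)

The receptive field on the zero-padded input at this output position is [8 4 2 / 5 8 7 / 9 3 4]. Elementwise product with the kernel and sum: 8·1 + 4·-2 + 2·-1 + 5·2 + 9·-1 + 3·3 + 4·2.

16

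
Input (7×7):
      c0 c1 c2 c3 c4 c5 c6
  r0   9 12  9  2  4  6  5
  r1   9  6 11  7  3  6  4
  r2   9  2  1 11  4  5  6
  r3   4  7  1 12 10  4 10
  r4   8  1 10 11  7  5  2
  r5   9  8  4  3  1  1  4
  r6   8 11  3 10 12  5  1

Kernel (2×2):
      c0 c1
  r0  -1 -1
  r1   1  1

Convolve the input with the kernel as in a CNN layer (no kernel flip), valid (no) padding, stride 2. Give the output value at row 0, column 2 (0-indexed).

The receptive field on the input at this output position is [4 6 / 3 6]. Elementwise product with the kernel and sum: 4·-1 + 6·-1 + 3·1 + 6·1.

-1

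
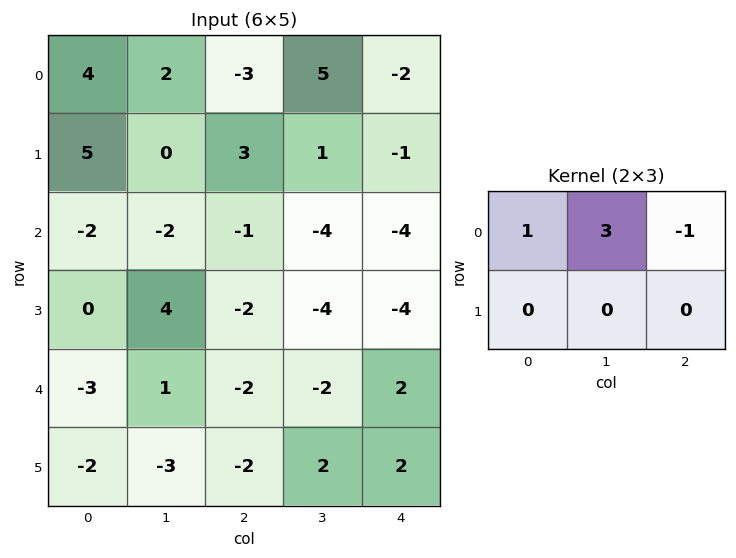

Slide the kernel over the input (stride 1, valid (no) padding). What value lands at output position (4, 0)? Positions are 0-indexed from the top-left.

The receptive field on the input at this output position is [-3 1 -2 / -2 -3 -2]. Elementwise product with the kernel and sum: -3·1 + 1·3 + -2·-1.

2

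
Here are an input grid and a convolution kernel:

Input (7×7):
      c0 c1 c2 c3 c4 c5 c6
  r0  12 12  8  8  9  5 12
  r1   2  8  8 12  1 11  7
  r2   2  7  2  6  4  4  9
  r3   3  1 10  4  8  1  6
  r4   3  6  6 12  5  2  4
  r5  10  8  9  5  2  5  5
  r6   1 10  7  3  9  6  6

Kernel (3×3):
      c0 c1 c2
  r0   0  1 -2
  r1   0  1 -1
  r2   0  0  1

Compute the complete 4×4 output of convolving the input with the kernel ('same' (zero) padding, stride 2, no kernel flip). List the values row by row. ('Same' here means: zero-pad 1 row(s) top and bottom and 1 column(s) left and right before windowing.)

8 12 15 12
-18 -16 -20 16
6 1 14 10
-15 3 -5 11

Output[0,0]: The receptive field on the zero-padded input at this output position is [0 0 0 / 0 12 12 / 0 2 8]. Elementwise product with the kernel and sum: 0·1 + 0·-2 + 12·1 + 12·-1 + 8·1.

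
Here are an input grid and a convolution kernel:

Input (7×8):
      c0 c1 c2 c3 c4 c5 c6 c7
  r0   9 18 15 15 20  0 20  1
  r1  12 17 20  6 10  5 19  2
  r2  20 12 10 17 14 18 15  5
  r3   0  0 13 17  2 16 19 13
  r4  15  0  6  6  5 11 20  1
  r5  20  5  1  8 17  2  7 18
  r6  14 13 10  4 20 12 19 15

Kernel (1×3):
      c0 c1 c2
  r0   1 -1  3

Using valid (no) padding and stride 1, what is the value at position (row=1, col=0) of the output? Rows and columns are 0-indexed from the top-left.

The receptive field on the input at this output position is [12 17 20]. Elementwise product with the kernel and sum: 12·1 + 17·-1 + 20·3.

55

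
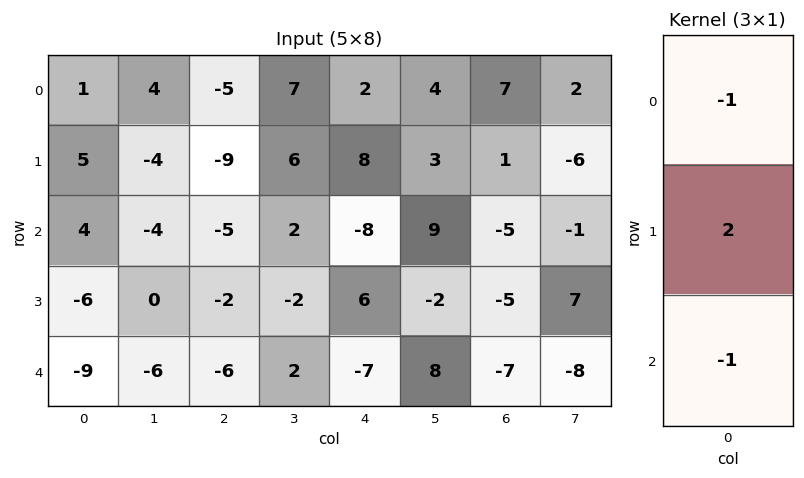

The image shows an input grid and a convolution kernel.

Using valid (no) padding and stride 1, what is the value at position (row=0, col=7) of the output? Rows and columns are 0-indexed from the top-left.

-13

The receptive field on the input at this output position is [2 / -6 / -1]. Elementwise product with the kernel and sum: 2·-1 + -6·2 + -1·-1.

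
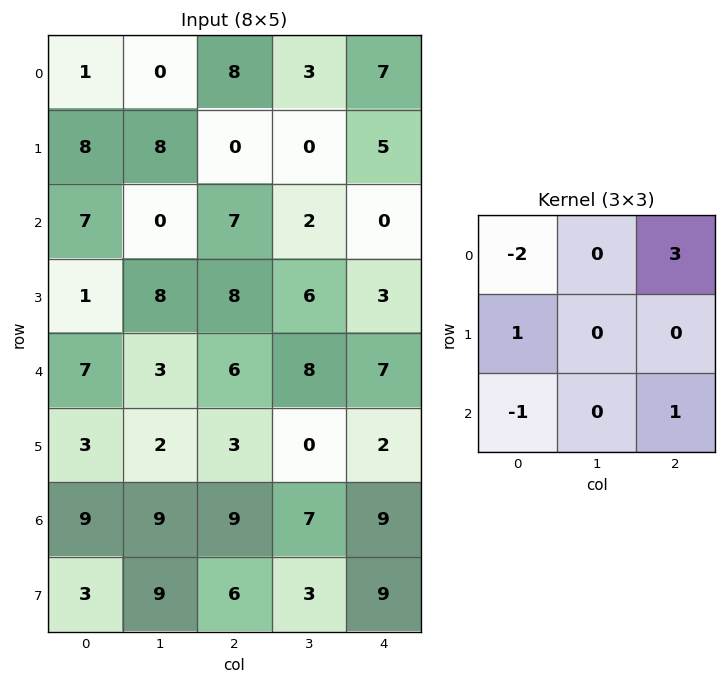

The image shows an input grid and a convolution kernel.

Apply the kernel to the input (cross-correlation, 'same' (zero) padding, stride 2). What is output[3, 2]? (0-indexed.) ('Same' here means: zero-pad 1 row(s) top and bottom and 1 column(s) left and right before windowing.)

4

The receptive field on the zero-padded input at this output position is [0 2 0 / 7 9 0 / 3 9 0]. Elementwise product with the kernel and sum: 0·-2 + 0·3 + 7·1 + 3·-1 + 0·1.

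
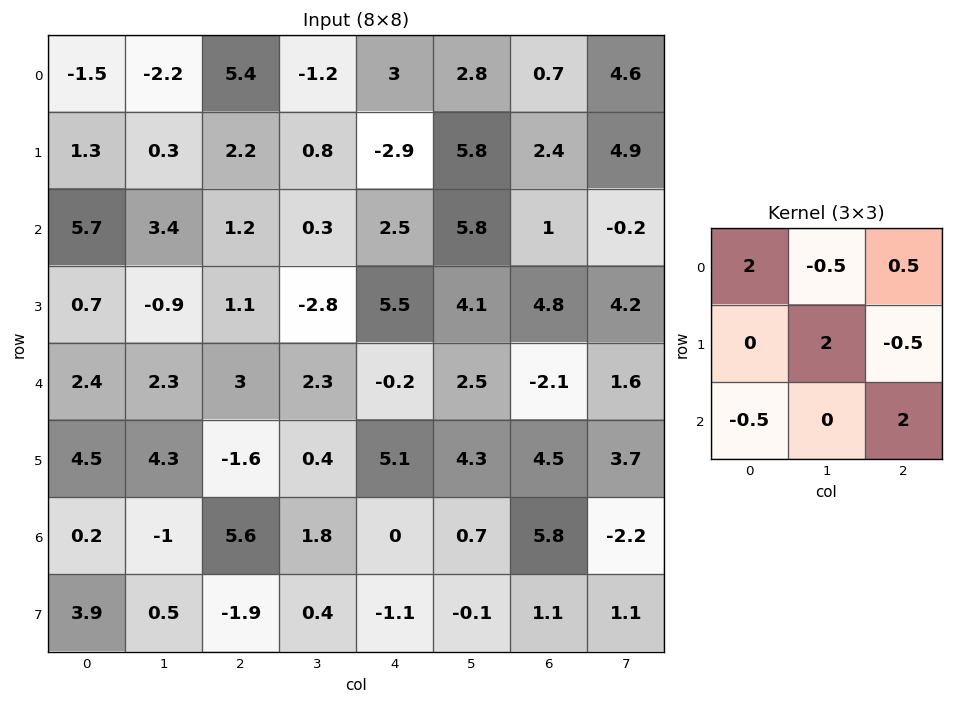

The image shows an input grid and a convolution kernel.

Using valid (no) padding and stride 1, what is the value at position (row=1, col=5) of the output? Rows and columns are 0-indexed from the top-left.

The receptive field on the input at this output position is [5.8 2.4 4.9 / 5.8 1 -0.2 / 4.1 4.8 4.2]. Elementwise product with the kernel and sum: 5.8·2 + 2.4·-0.5 + 4.9·0.5 + 1·2 + -0.2·-0.5 + 4.1·-0.5 + 4.2·2.

21.3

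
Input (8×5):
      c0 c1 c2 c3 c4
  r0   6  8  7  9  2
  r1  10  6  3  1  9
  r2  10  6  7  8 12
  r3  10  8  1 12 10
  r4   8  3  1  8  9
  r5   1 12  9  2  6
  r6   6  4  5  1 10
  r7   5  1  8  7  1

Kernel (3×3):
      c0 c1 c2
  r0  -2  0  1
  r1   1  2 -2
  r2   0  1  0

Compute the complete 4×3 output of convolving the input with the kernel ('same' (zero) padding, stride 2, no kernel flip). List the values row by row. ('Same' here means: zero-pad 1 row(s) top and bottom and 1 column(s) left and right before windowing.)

6 7 22
24 -6 40
19 -6 8
21 -2 18

Output[0,0]: The receptive field on the zero-padded input at this output position is [0 0 0 / 0 6 8 / 0 10 6]. Elementwise product with the kernel and sum: 0·-2 + 0·1 + 0·1 + 6·2 + 8·-2 + 10·1.
Output[0,1]: The receptive field on the zero-padded input at this output position is [0 0 0 / 8 7 9 / 6 3 1]. Elementwise product with the kernel and sum: 0·-2 + 0·1 + 8·1 + 7·2 + 9·-2 + 3·1.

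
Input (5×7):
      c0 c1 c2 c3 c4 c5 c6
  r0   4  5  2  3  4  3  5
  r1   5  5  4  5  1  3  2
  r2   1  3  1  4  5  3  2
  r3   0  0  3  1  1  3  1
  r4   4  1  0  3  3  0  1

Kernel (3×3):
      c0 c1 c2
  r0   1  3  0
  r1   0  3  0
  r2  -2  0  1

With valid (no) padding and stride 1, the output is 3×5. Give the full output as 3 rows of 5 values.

Output[0,0]: The receptive field on the input at this output position is [4 5 2 / 5 5 4 / 1 3 1]. Elementwise product with the kernel and sum: 4·1 + 5·3 + 5·3 + 1·-2 + 1·1.
Output[0,1]: The receptive field on the input at this output position is [5 2 3 / 5 4 5 / 3 1 4]. Elementwise product with the kernel and sum: 5·1 + 2·3 + 4·3 + 3·-2 + 4·1.

33 21 29 13 14
32 21 26 24 18
2 16 19 16 18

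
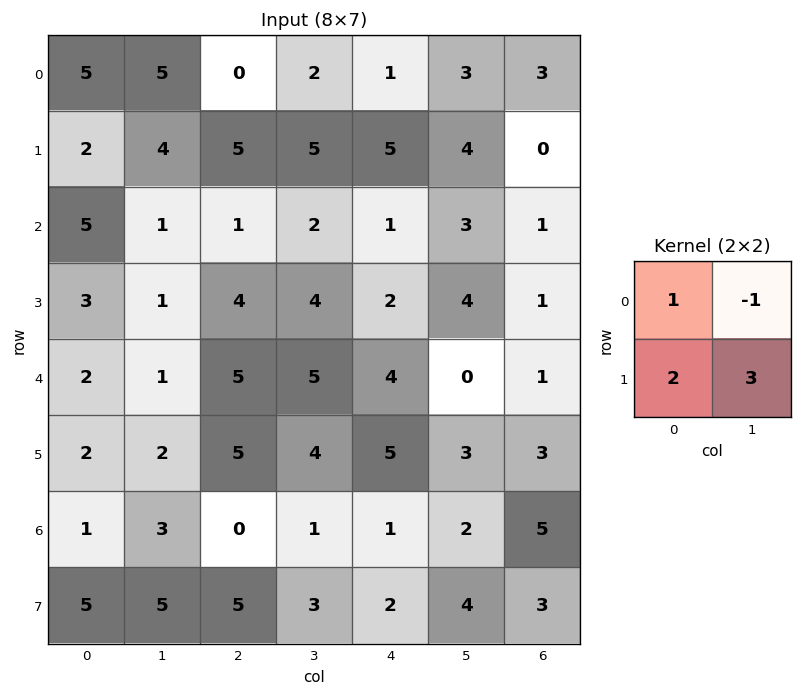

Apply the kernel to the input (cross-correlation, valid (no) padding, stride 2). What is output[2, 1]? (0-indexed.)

22

The receptive field on the input at this output position is [5 5 / 5 4]. Elementwise product with the kernel and sum: 5·1 + 5·-1 + 5·2 + 4·3.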